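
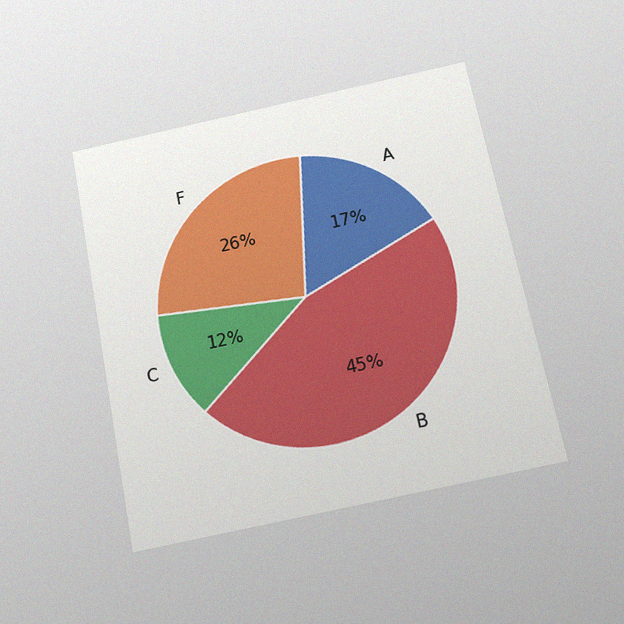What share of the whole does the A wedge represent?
17%

The chart is tilted about 11° counter-clockwise and viewed slightly from below, with some photo noise. The A slice takes up 17% of the pie.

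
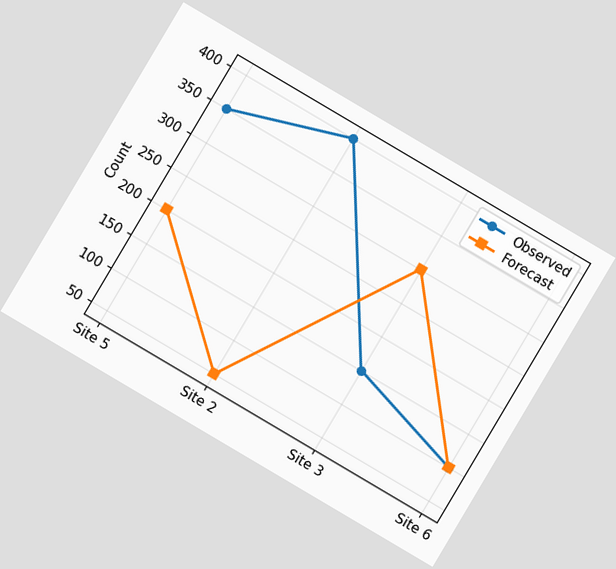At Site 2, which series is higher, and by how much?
The chart is tilted about 31° clockwise. At Site 2, Observed sits above the other line by 350.

Observed, by 350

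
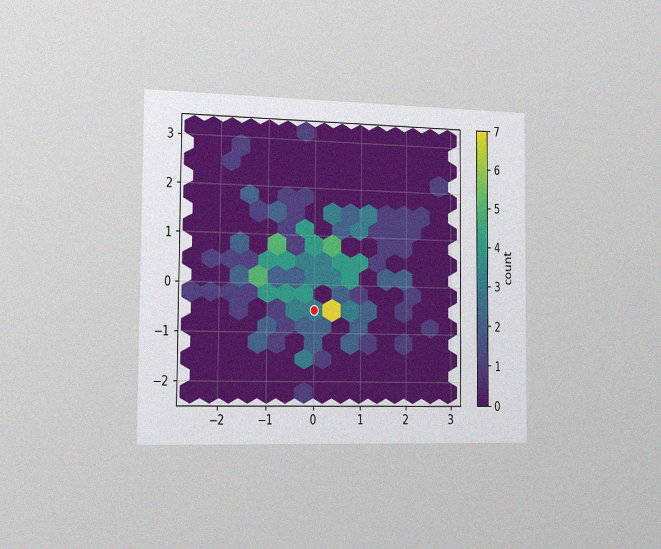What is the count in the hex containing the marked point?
The chart is viewed slightly from the left, with some photo noise. The marked hex reads 3 on the colorbar.

3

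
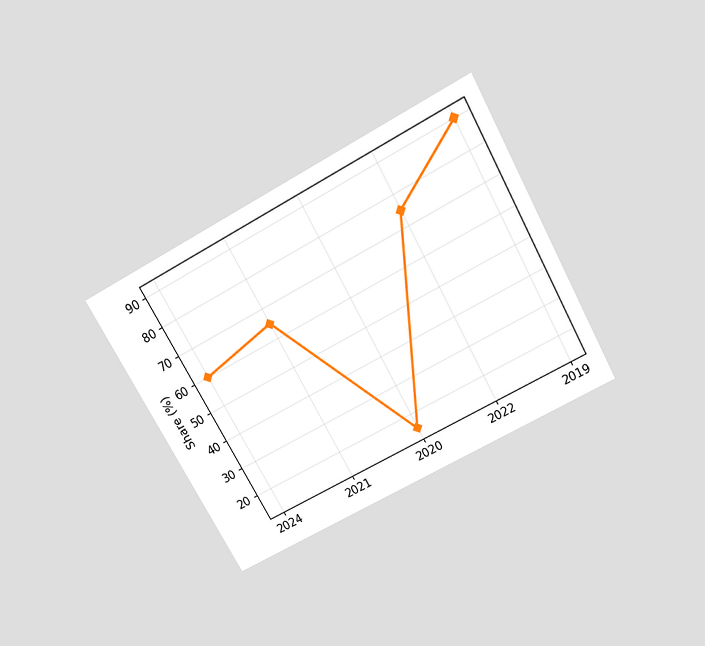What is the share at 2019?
The chart is tilted about 29° counter-clockwise and viewed slightly from above. At 2019, the line is at 90%.

90%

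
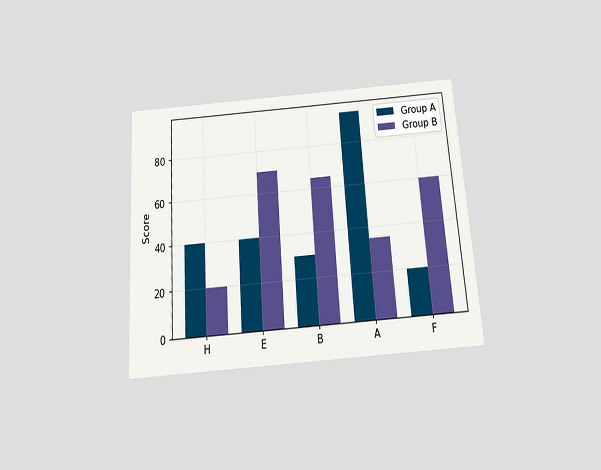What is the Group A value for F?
The chart is tilted about 4° counter-clockwise and viewed slightly from below. The Group A bar at F reaches 20 on the y-axis.

20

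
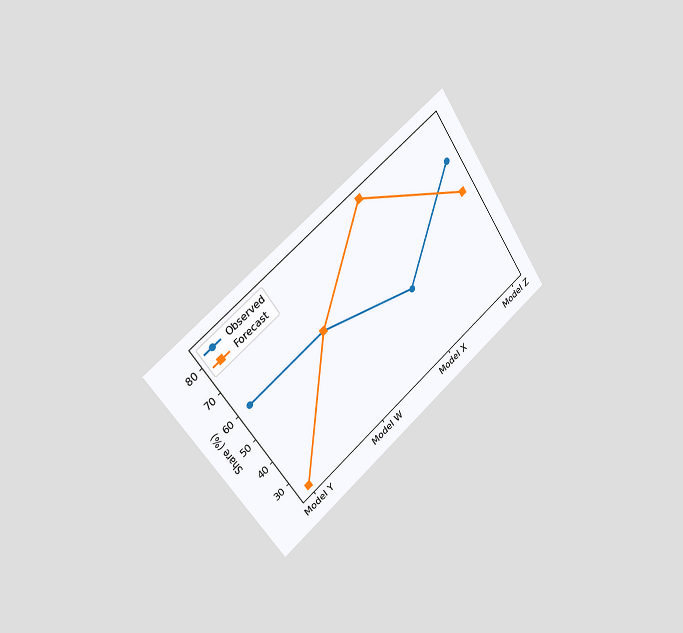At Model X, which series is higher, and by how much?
Forecast, by 36%

The chart is tilted about 35° counter-clockwise and viewed slightly from the left. At Model X, Forecast sits above the other line by 36%.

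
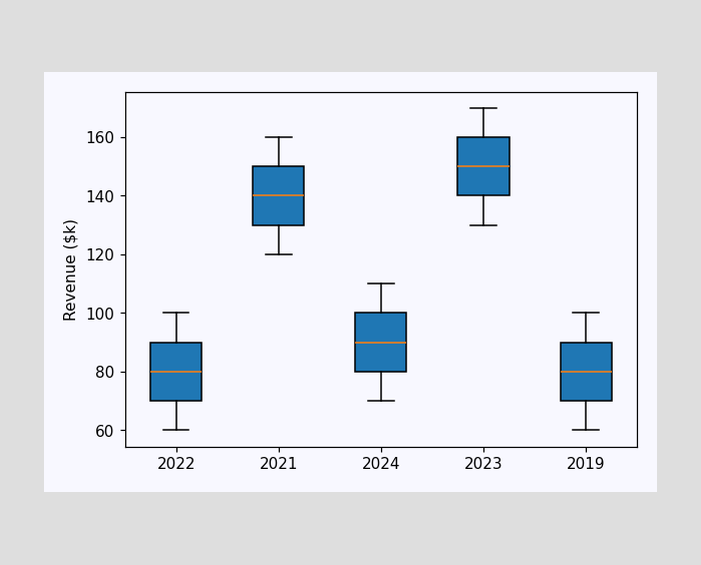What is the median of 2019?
$80k

The median line in the 2019 box sits at $80k.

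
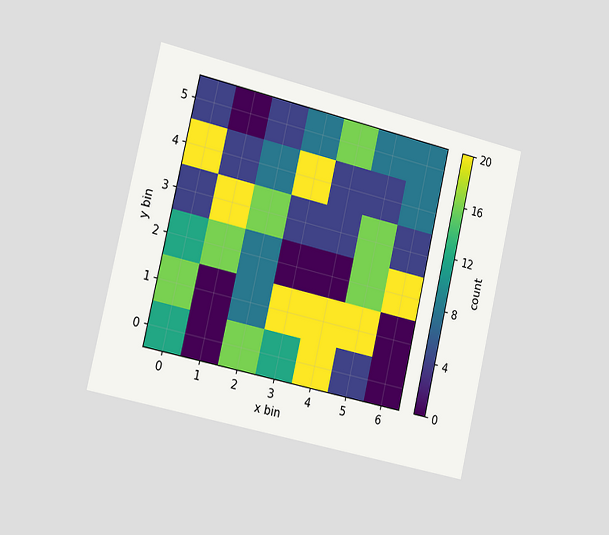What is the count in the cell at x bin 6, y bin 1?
The chart is tilted about 13° clockwise and viewed slightly from the left. Matching the cell (6, 1) against the colorbar gives 0.

0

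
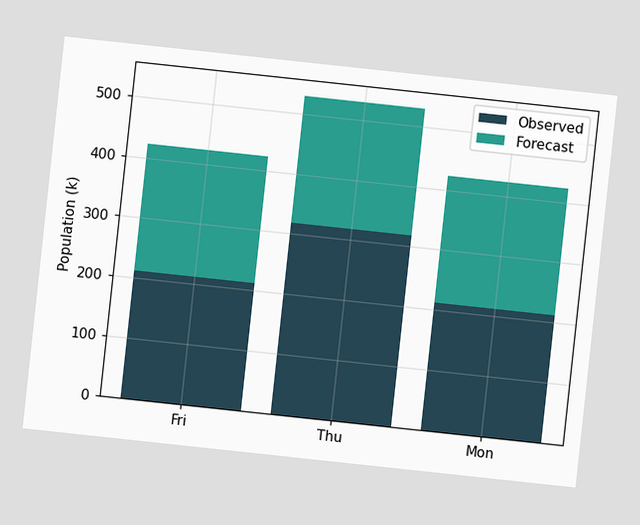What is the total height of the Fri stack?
424k

The chart is tilted about 6° clockwise. The Fri stack's top reaches 424k on the y-axis.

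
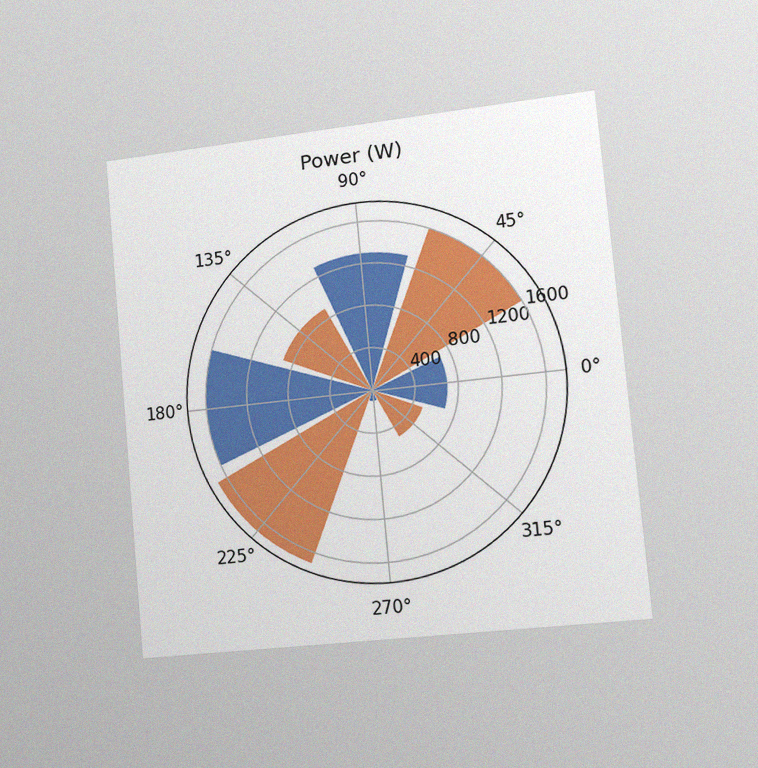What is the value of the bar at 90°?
1300W

The chart is tilted about 5° counter-clockwise and viewed slightly from the right, with some photo noise. The bar at 90° reaches 1300W on the radial axis.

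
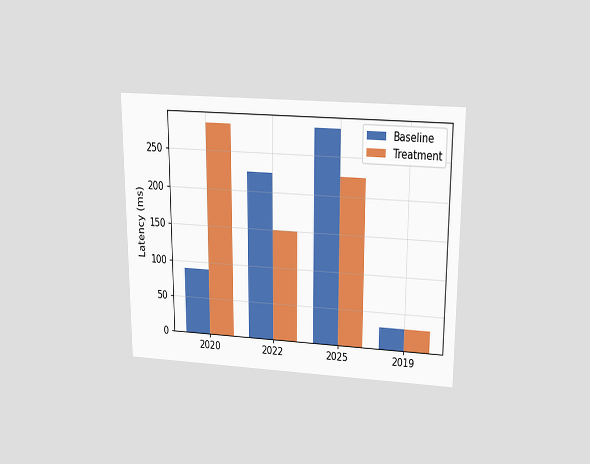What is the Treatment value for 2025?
The chart is viewed slightly from above. The Treatment bar at 2025 reaches 225ms on the y-axis.

225ms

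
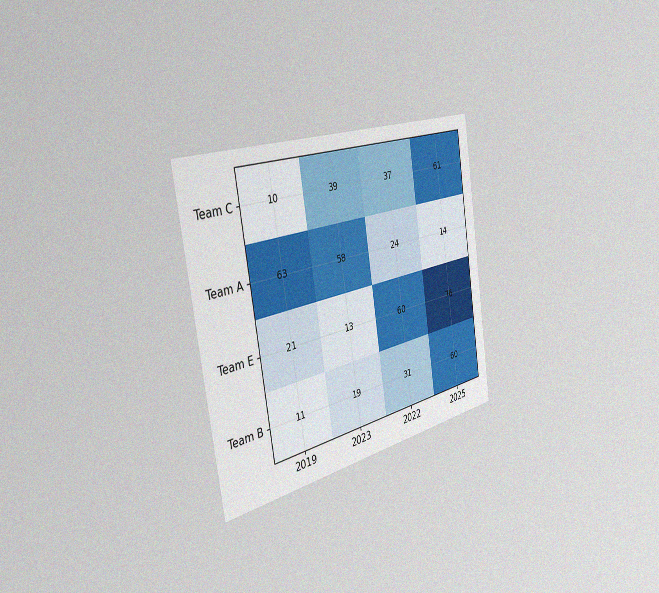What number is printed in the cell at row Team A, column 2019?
63

The chart is tilted about 9° counter-clockwise and viewed slightly from the left, with some photo noise. The (Team A, 2019) cell reads 63.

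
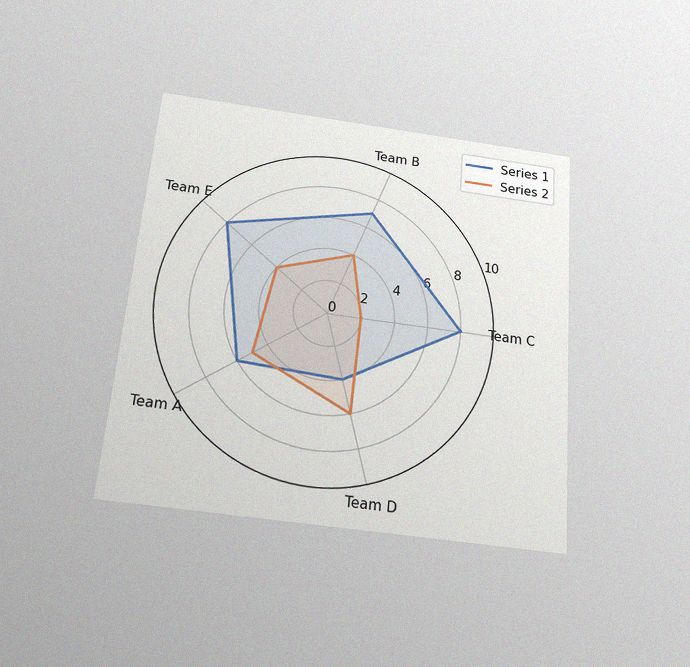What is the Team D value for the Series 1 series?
The chart is tilted about 5° clockwise and viewed slightly from below, with some photo noise. On the Team D axis, Series 1 reaches 4.

4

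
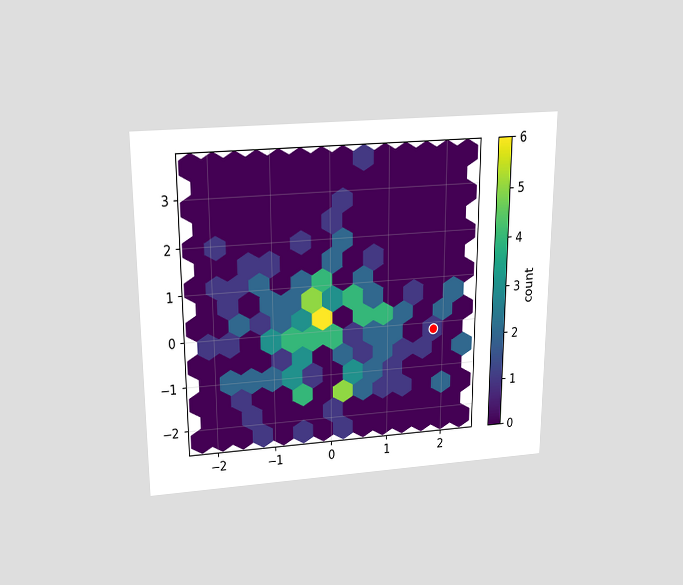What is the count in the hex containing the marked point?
The chart is viewed slightly from above. The marked hex reads 1 on the colorbar.

1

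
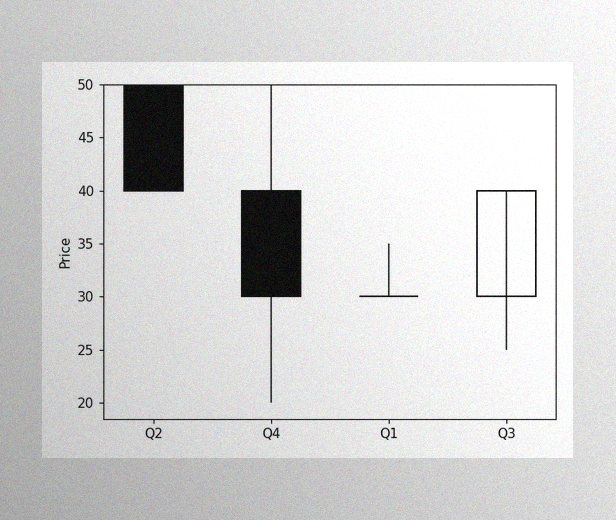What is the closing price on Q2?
40

The image has some photo noise and uneven lighting. The Q2 candle closes at 40.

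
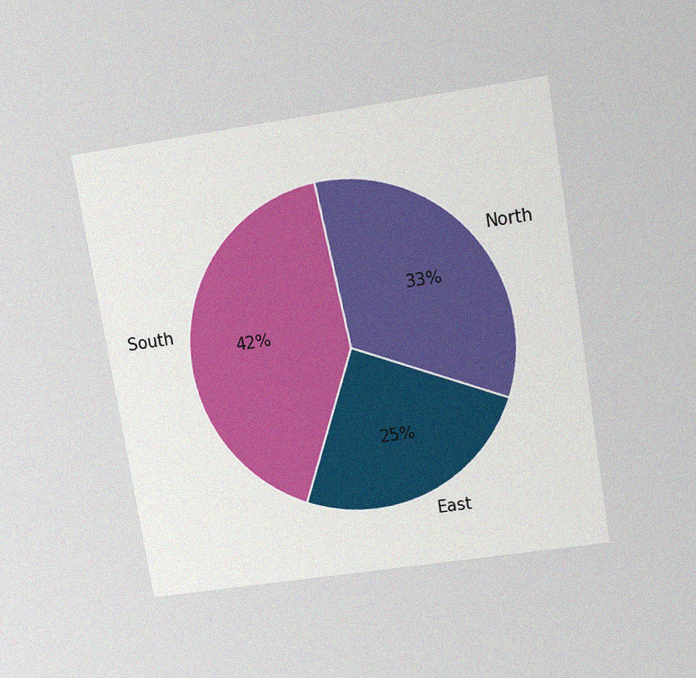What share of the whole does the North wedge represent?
33%

The chart is tilted about 9° counter-clockwise and viewed slightly from above, with some photo noise. The North slice takes up 33% of the pie.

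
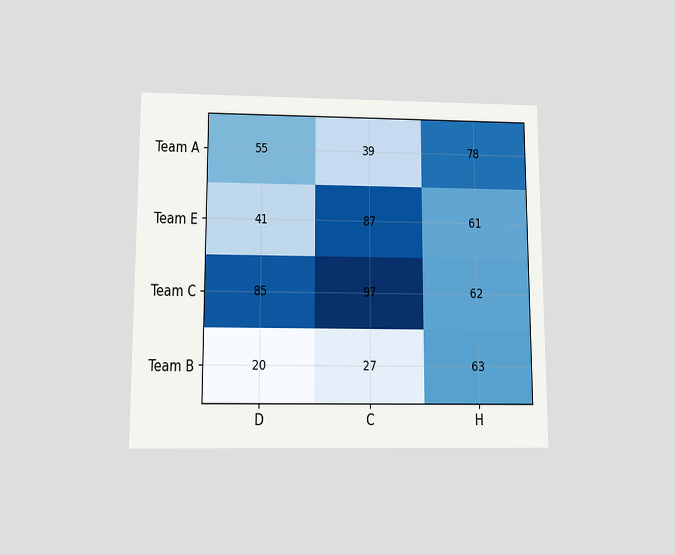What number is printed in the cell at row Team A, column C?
39

The chart is viewed slightly from below. The (Team A, C) cell reads 39.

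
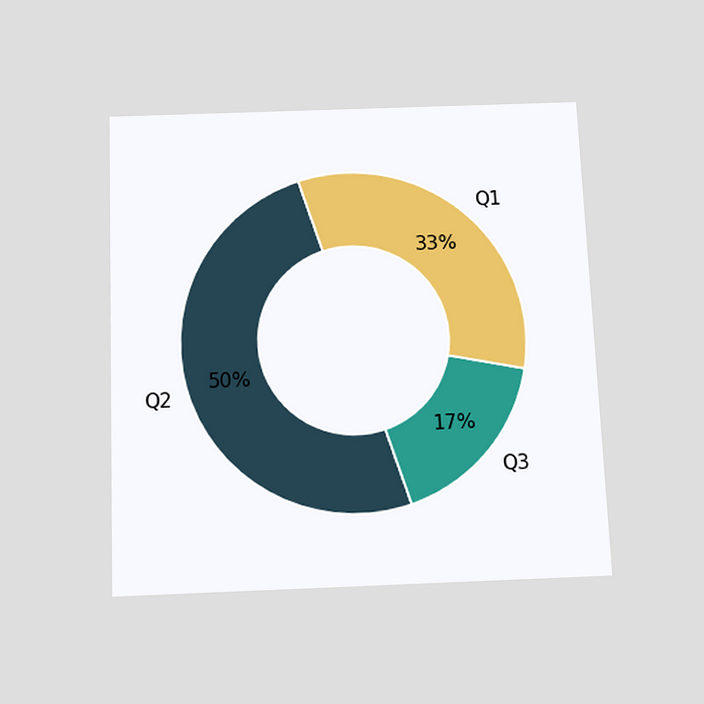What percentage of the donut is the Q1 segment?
The chart is tilted about 2° counter-clockwise and viewed slightly from below. The Q1 segment takes up 33% of the ring.

33%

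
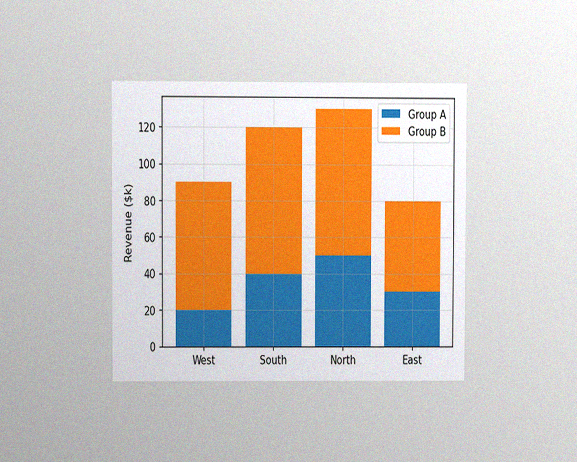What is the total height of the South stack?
$120k

The chart is viewed at a slight angle, with some photo noise. The South stack's top reaches $120k on the y-axis.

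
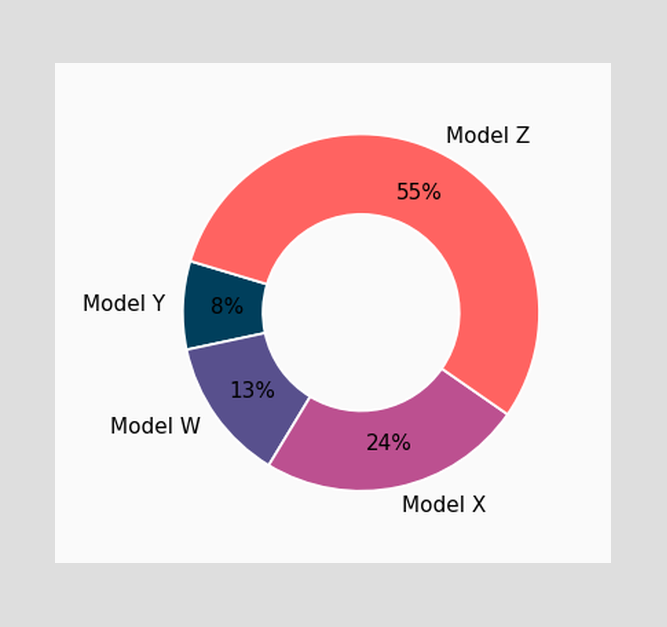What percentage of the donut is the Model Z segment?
The Model Z segment takes up 55% of the ring.

55%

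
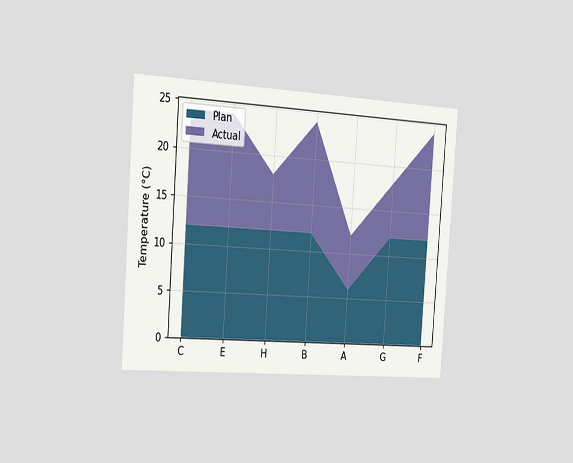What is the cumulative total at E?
The chart is tilted about 4° clockwise and viewed slightly from the left. The stacked total at E reaches 24°C.

24°C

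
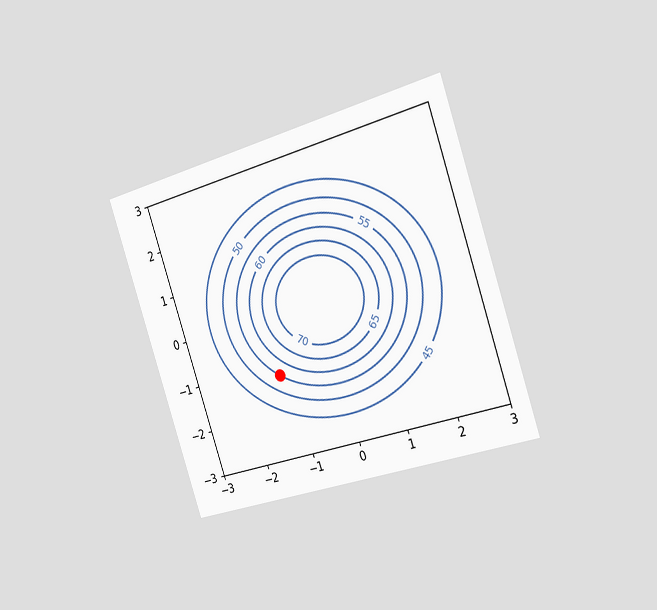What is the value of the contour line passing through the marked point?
The chart is tilted about 18° counter-clockwise and viewed slightly from the right. The marked point sits on the contour labelled 55.

55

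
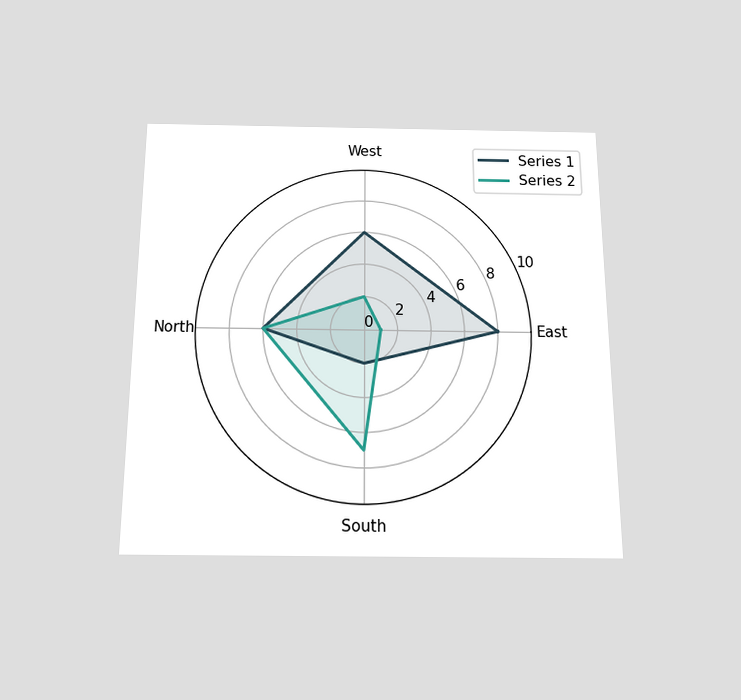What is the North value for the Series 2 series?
The chart is viewed slightly from below. On the North axis, Series 2 reaches 6.

6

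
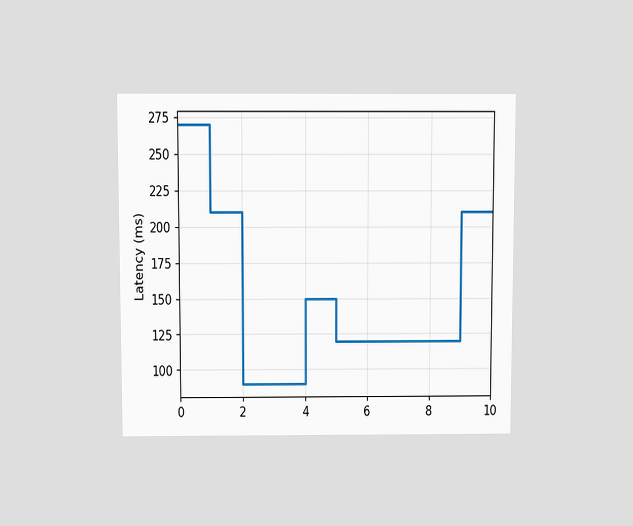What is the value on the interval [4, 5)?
150ms

The chart is viewed slightly from above. On [4, 5) the step sits at 150ms.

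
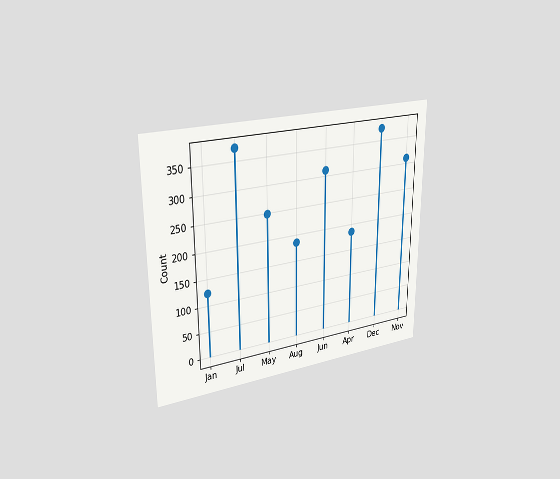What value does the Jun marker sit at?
310

The chart is viewed slightly from the left. The Jun marker sits at 310.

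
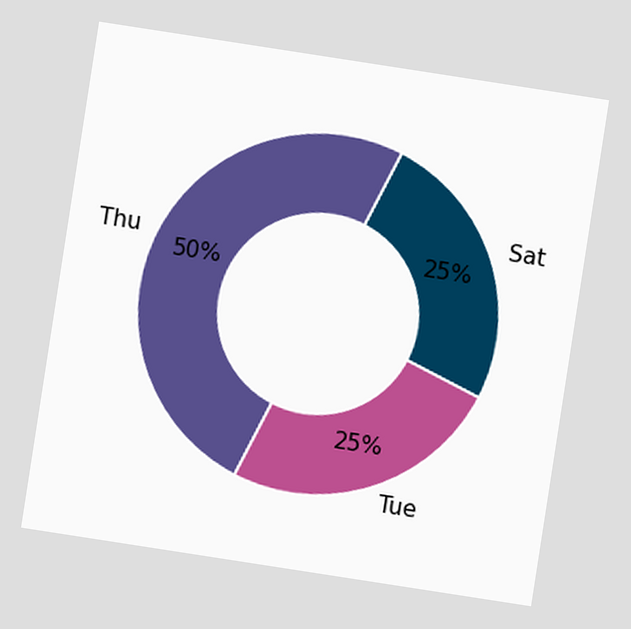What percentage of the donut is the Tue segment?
The chart is tilted about 9° clockwise. The Tue segment takes up 25% of the ring.

25%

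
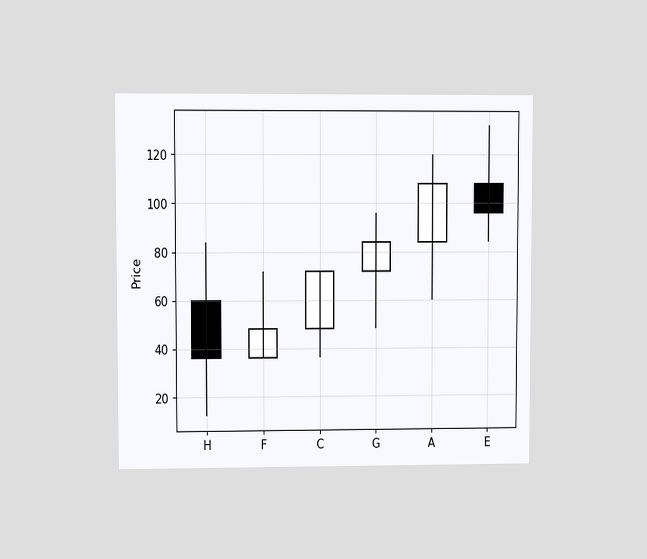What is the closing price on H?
36

The chart is viewed at a slight angle. The H candle closes at 36.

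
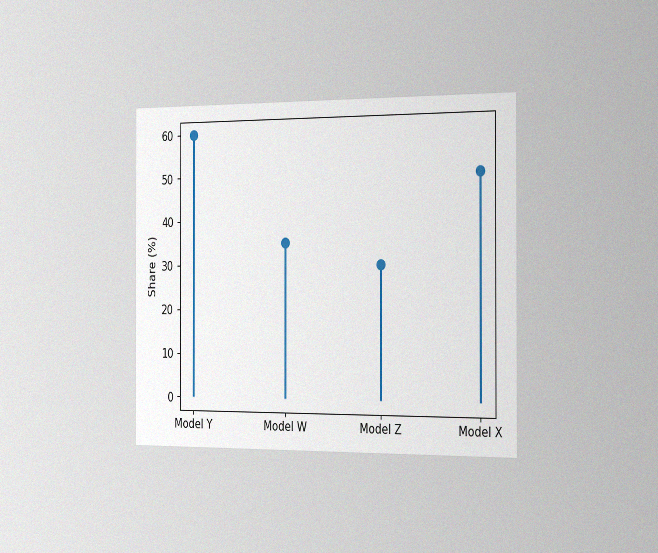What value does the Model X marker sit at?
The chart is viewed slightly from the right, with some photo noise. The Model X marker sits at 50%.

50%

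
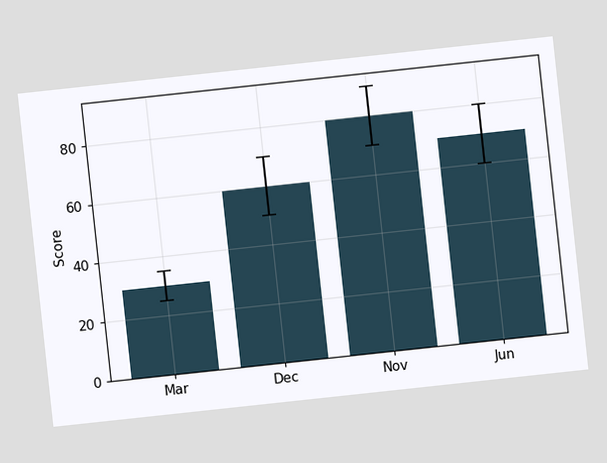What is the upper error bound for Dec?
The chart is tilted about 6° counter-clockwise. The Dec bar's upper whisker reaches 70.

70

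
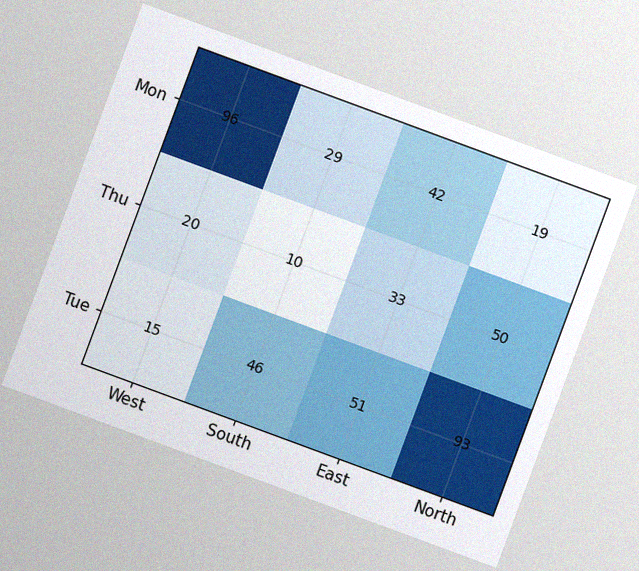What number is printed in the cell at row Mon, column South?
The chart is tilted about 20° clockwise, with some photo noise. The (Mon, South) cell reads 29.

29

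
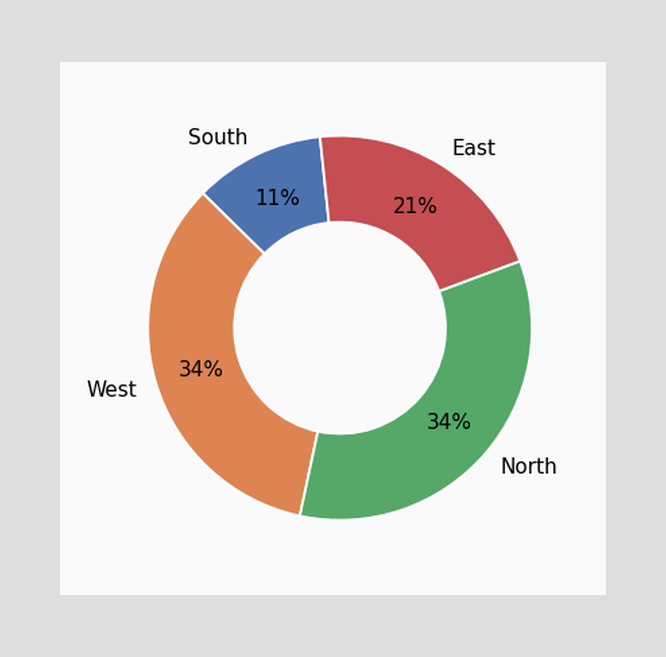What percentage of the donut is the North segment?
The North segment takes up 34% of the ring.

34%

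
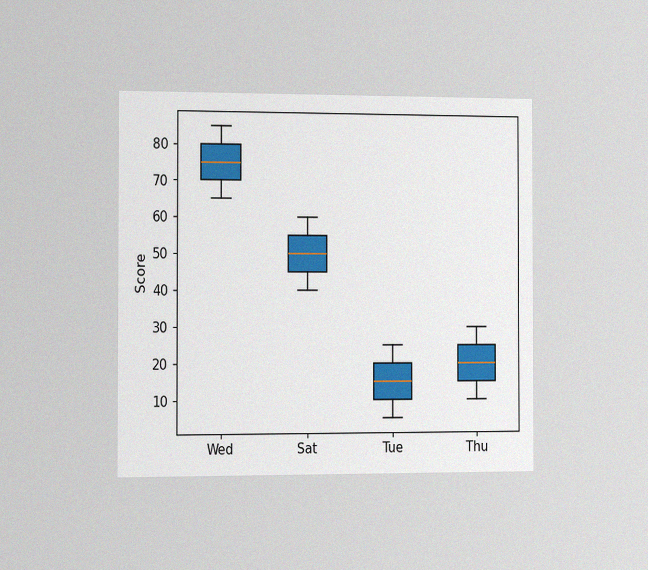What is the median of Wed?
75

The chart is viewed slightly from the left, with some photo noise. The median line in the Wed box sits at 75.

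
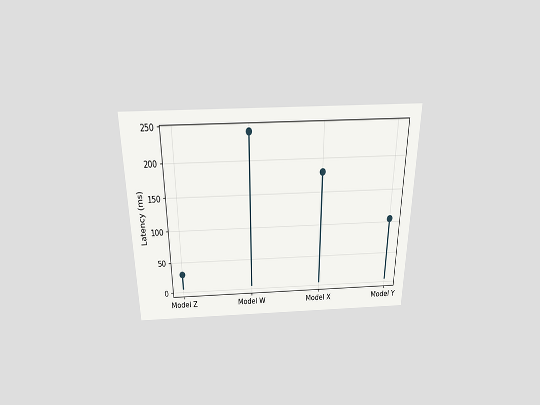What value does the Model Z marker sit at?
30ms

The chart is viewed slightly from above. The Model Z marker sits at 30ms.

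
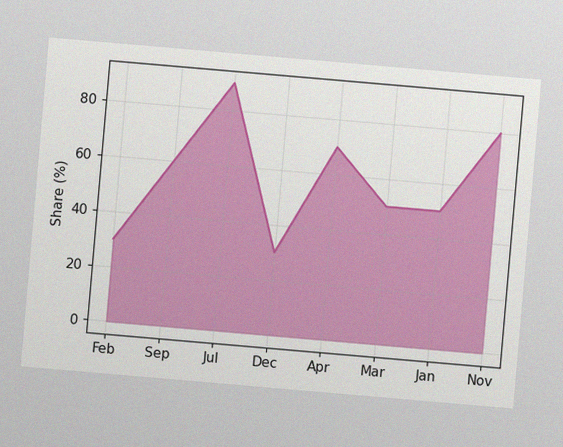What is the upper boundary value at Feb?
30%

The chart is tilted about 5° clockwise, with some photo noise. At Feb the upper boundary is at 30%.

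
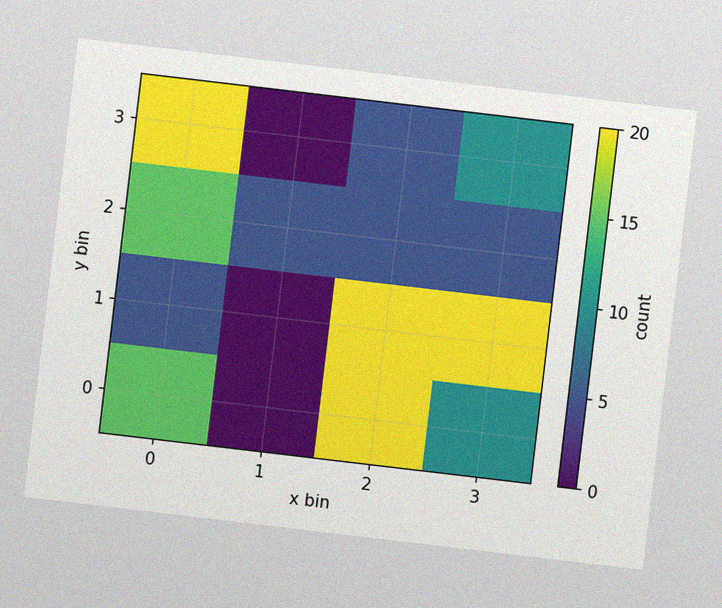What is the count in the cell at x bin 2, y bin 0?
20

The chart is tilted about 7° clockwise, with some photo noise. Matching the cell (2, 0) against the colorbar gives 20.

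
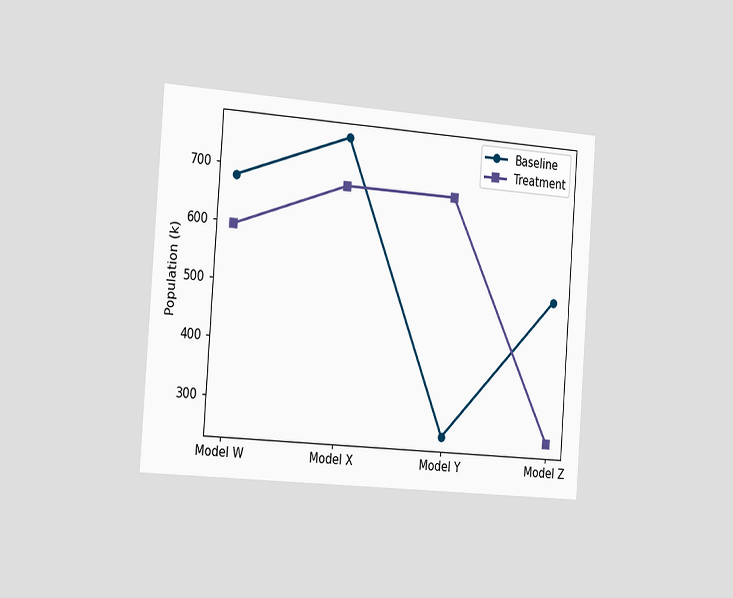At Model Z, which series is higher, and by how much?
Baseline, by 255k

The chart is tilted about 4° clockwise and viewed slightly from the left. At Model Z, Baseline sits above the other line by 255k.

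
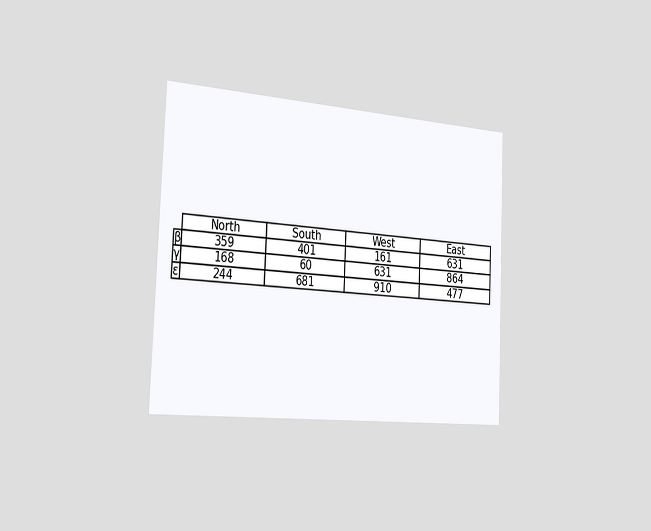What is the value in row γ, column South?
60

The chart is tilted about 2° clockwise and viewed slightly from the left. The (γ, South) cell reads 60.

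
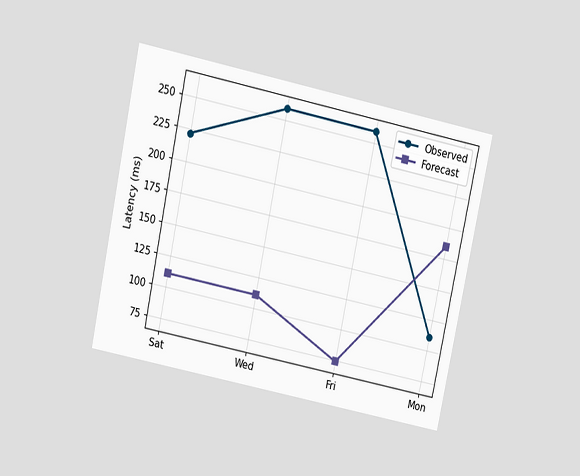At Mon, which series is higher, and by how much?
The chart is tilted about 12° clockwise and viewed slightly from above. At Mon, Forecast sits above the other line by 74ms.

Forecast, by 74ms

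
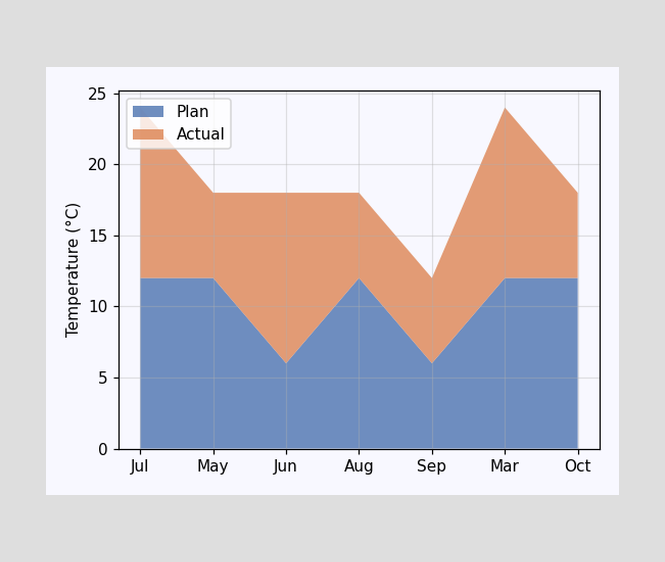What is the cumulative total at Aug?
The stacked total at Aug reaches 18°C.

18°C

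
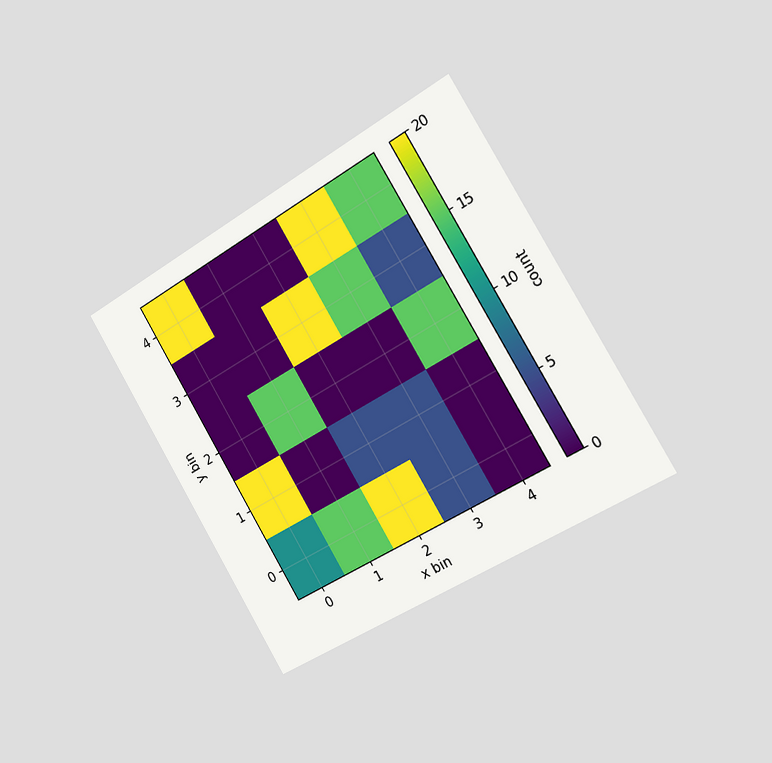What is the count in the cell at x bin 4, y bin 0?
0

The chart is tilted about 30° counter-clockwise and viewed slightly from the right. Matching the cell (4, 0) against the colorbar gives 0.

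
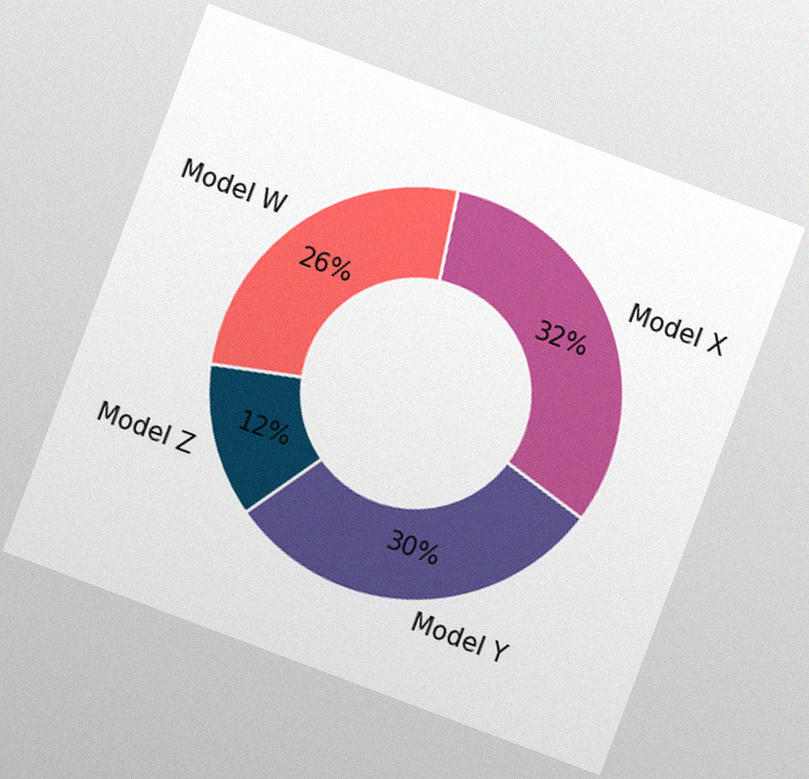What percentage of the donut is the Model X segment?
The chart is tilted about 21° clockwise, with some photo noise. The Model X segment takes up 32% of the ring.

32%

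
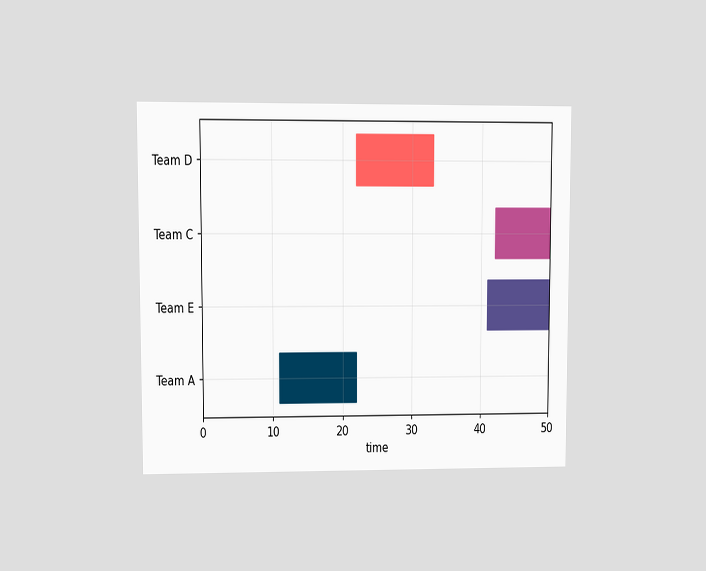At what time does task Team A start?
11

The chart is viewed at a slight angle. The Team A bar begins at t=11.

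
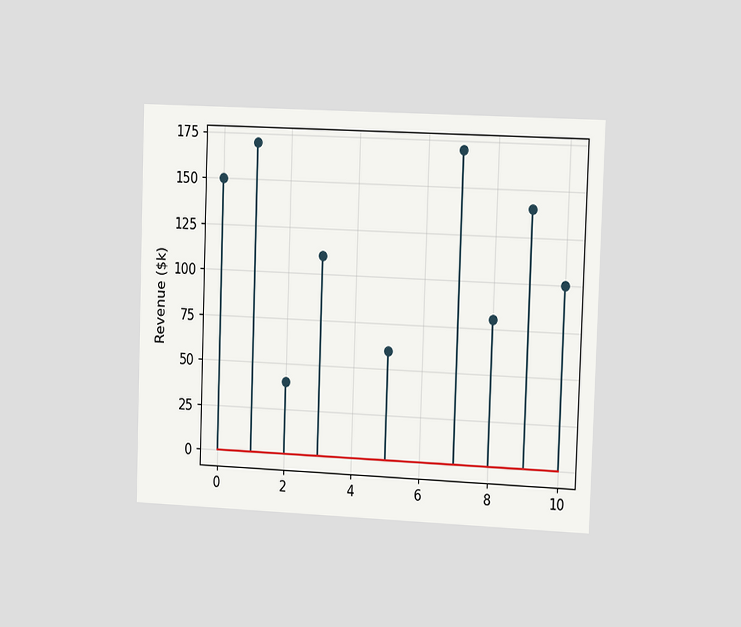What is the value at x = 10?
The chart is tilted about 2° clockwise and viewed slightly from the right. The stem at x=10 reaches $100k.

$100k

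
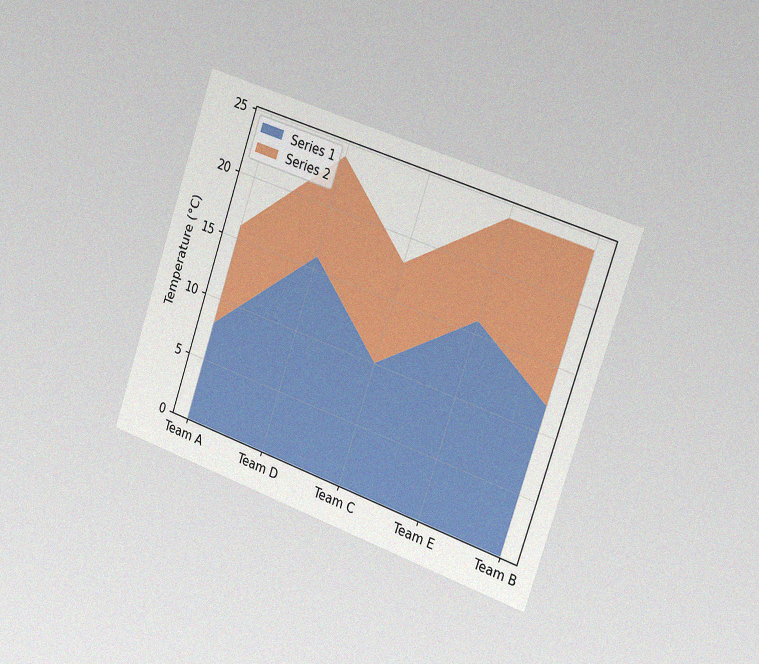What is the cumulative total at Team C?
The chart is tilted about 19° clockwise and viewed slightly from the right, with some photo noise. The stacked total at Team C reaches 18°C.

18°C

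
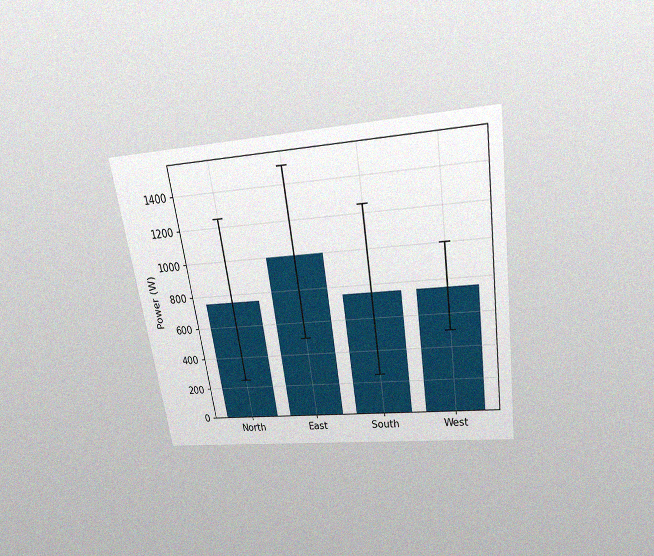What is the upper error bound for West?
1000W

The chart is tilted about 9° counter-clockwise and viewed slightly from above, with some photo noise. The West bar's upper whisker reaches 1000W.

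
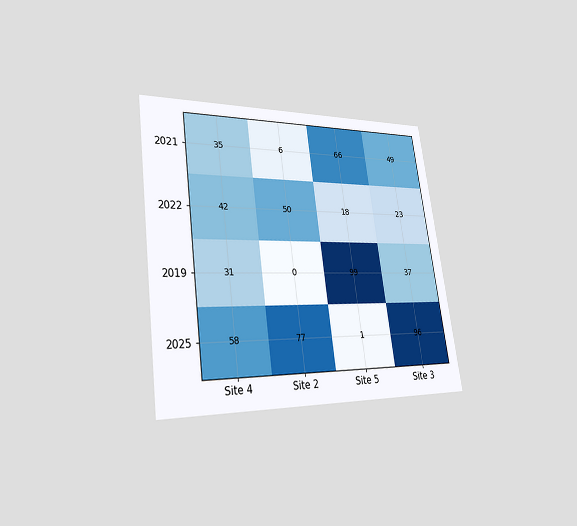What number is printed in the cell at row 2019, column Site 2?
The chart is tilted about 8° counter-clockwise and viewed slightly from the left. The (2019, Site 2) cell reads 0.

0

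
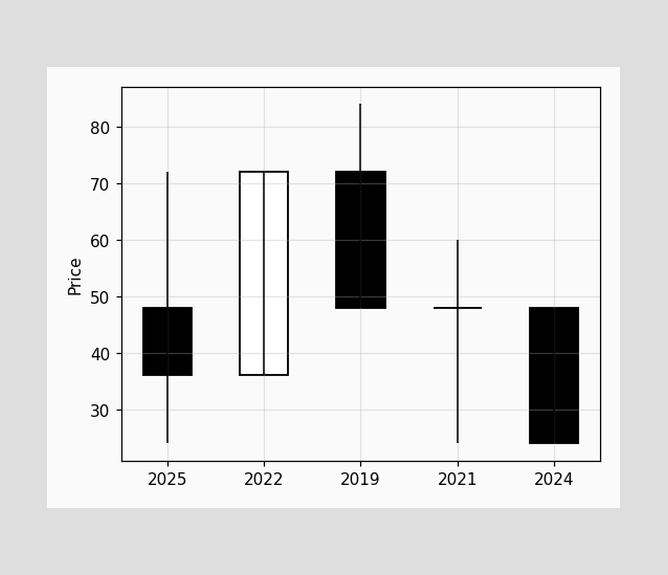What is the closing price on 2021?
48

The 2021 candle closes at 48.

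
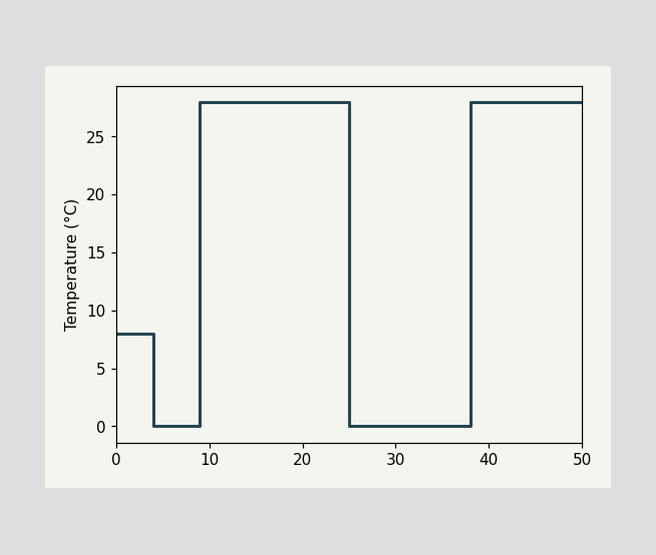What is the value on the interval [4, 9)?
0°C

On [4, 9) the step sits at 0°C.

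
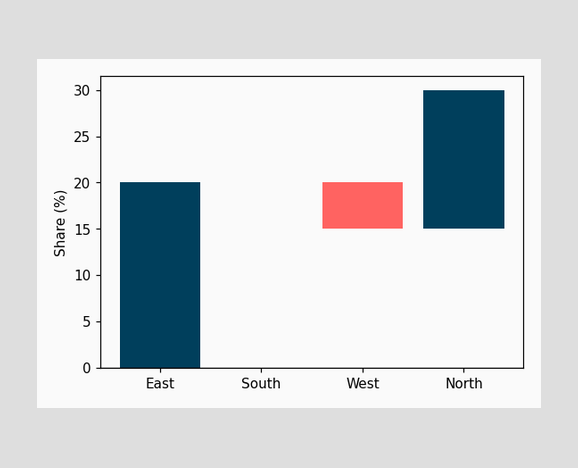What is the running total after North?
30%

After North the running total reaches 30%.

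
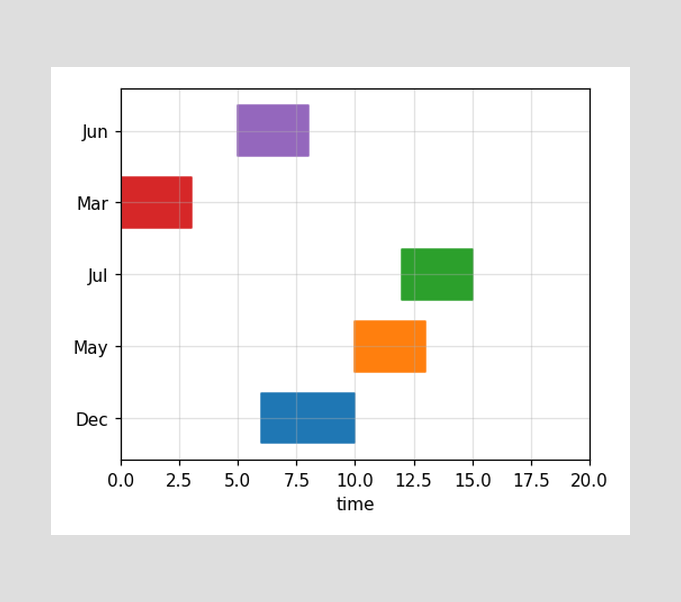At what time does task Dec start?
6

The Dec bar begins at t=6.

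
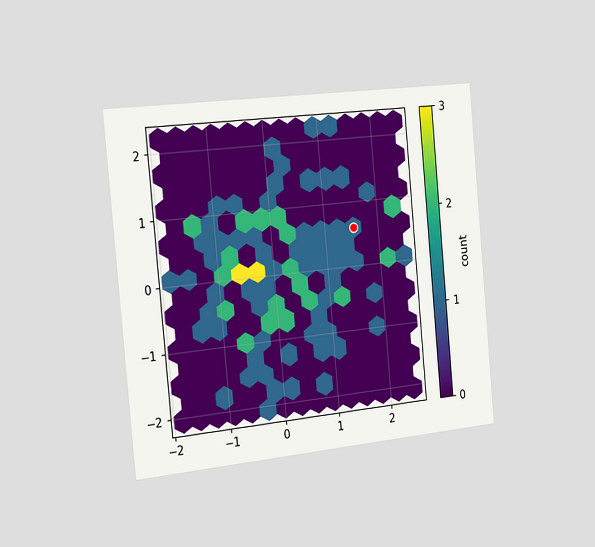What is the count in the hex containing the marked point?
1

The chart is tilted about 5° counter-clockwise and viewed slightly from the left. The marked hex reads 1 on the colorbar.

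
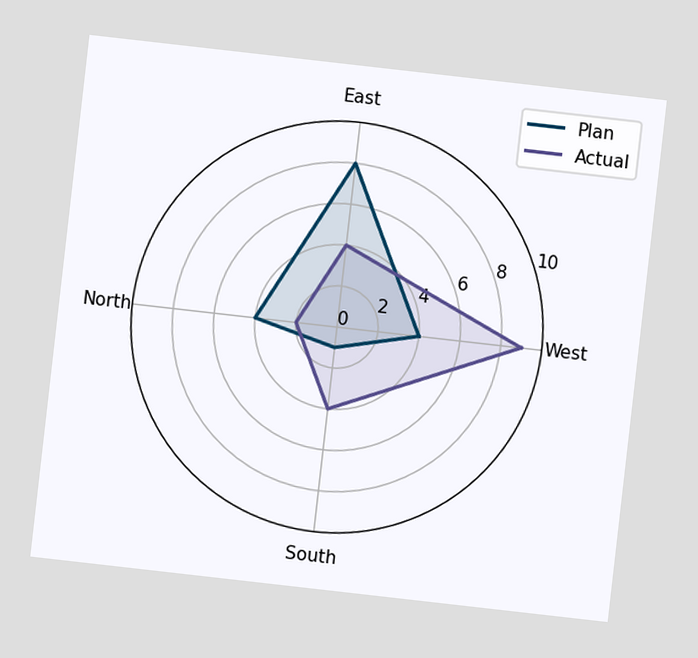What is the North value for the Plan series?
4

The chart is tilted about 6° clockwise. On the North axis, Plan reaches 4.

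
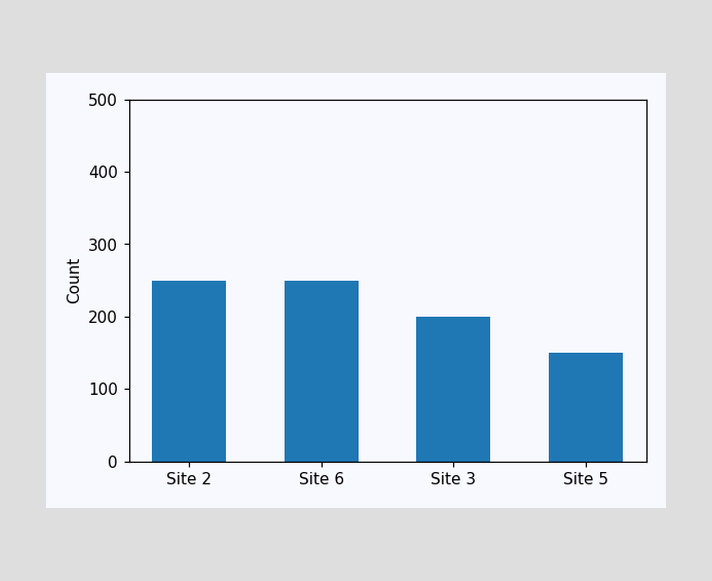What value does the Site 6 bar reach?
Reading along the chart's y-axis, the Site 6 bar reaches 250.

250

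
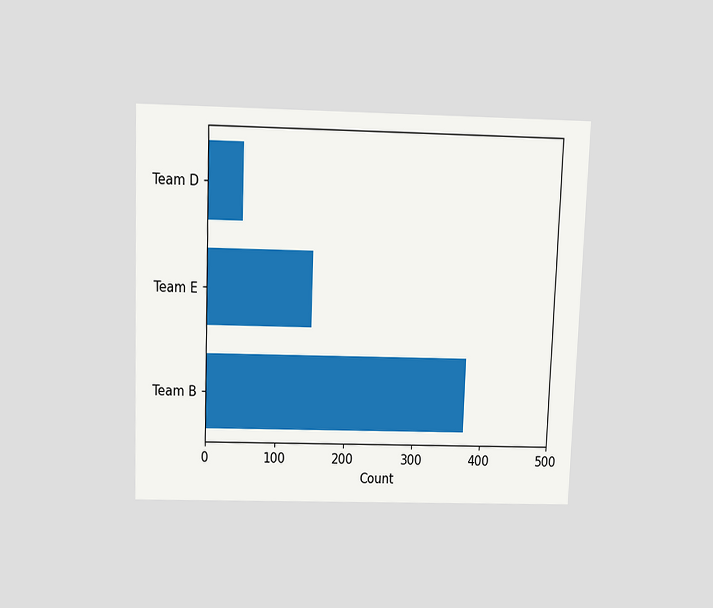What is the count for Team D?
The chart is tilted about 2° clockwise and viewed slightly from above. Reading along the chart's x-axis, the Team D bar reaches 50.

50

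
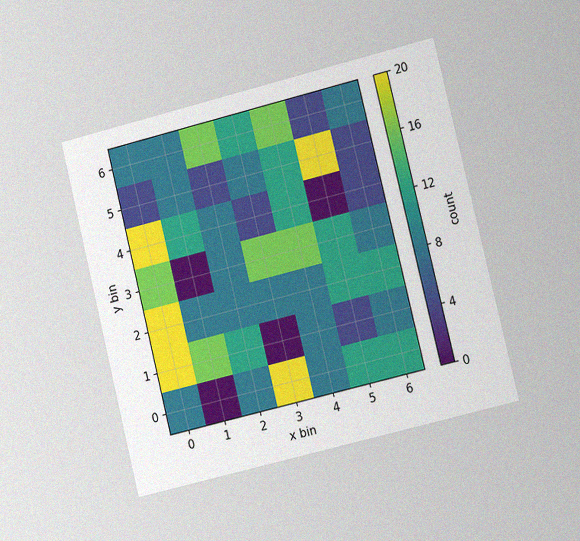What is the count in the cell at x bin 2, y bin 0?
8

The chart is tilted about 14° counter-clockwise and viewed slightly from the right, with some photo noise. Matching the cell (2, 0) against the colorbar gives 8.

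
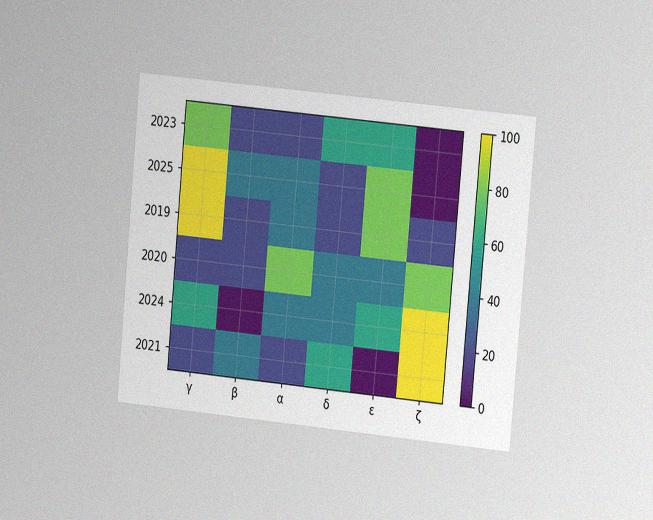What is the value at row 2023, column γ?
The chart is tilted about 5° clockwise and viewed at a slight angle, with some photo noise. Matching cell (2023, γ) against the colorbar gives 80.

80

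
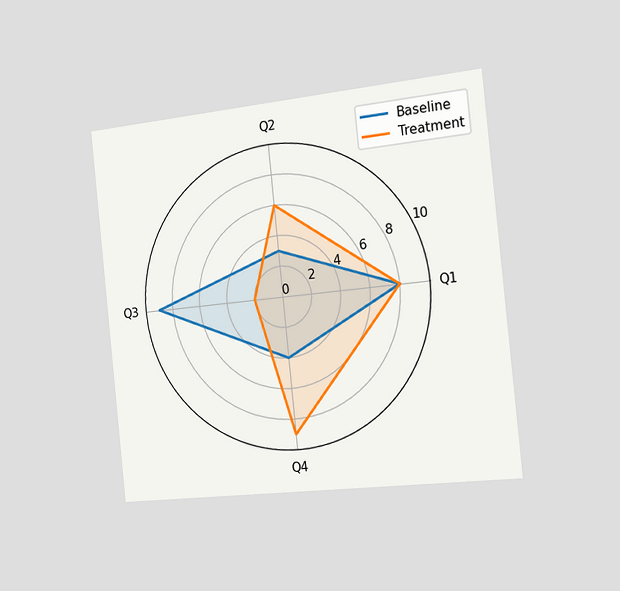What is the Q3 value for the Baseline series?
The chart is tilted about 6° counter-clockwise and viewed slightly from the right. On the Q3 axis, Baseline reaches 9.

9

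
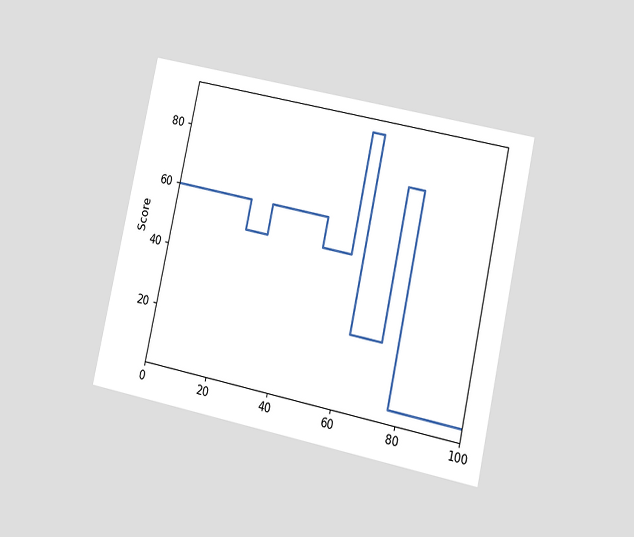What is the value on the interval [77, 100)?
The chart is tilted about 12° clockwise and viewed at a slight angle. On [77, 100) the step sits at 5.

5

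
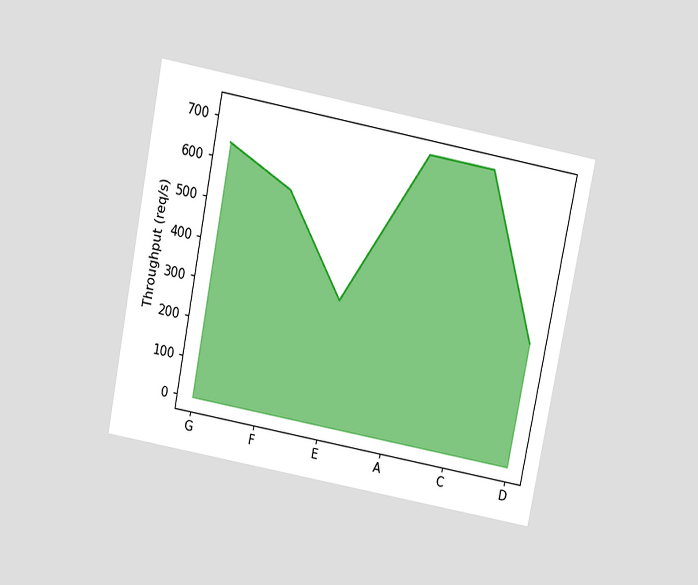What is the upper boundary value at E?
320req/s

The chart is tilted about 11° clockwise and viewed slightly from above. At E the upper boundary is at 320req/s.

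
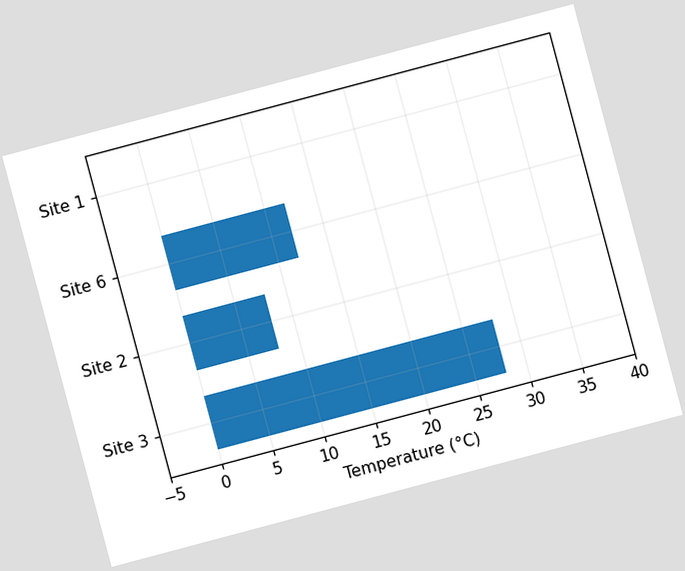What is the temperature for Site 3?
28°C

The chart is tilted about 15° counter-clockwise. Reading along the chart's x-axis, the Site 3 bar reaches 28°C.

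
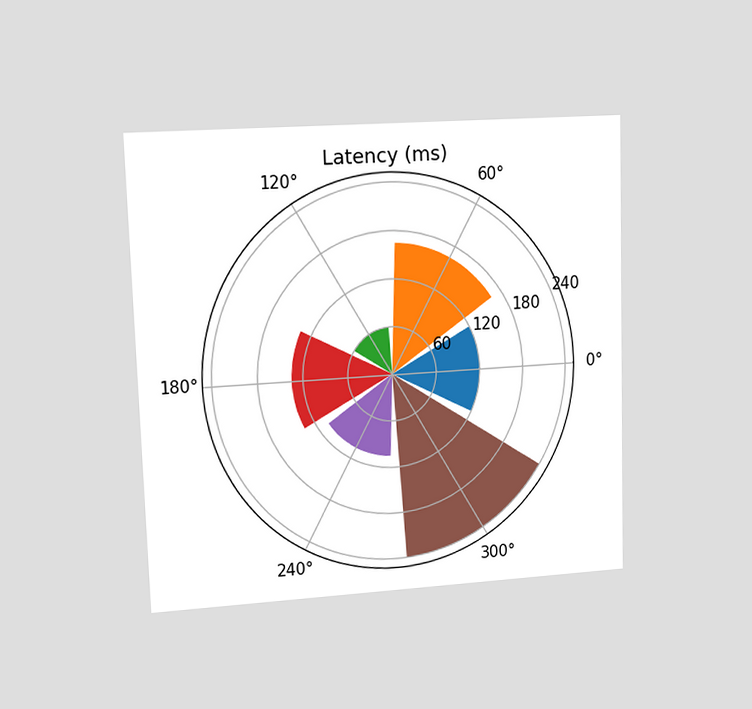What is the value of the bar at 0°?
The chart is viewed at a slight angle. The bar at 0° reaches 120ms on the radial axis.

120ms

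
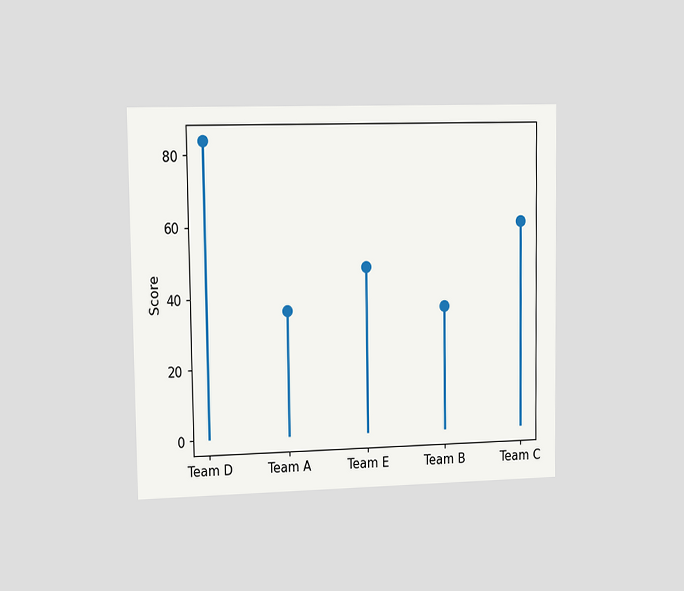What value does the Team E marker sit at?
The chart is viewed slightly from the left. The Team E marker sits at 48.

48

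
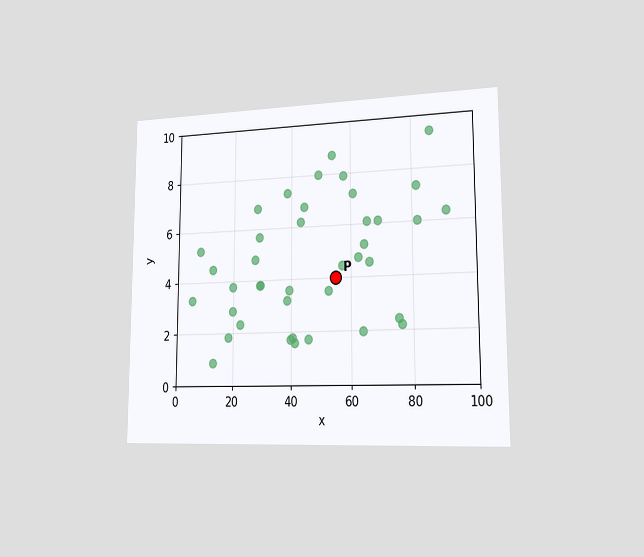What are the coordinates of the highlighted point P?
(55, 4)

The chart is viewed slightly from the right. Following the gridlines from P to each axis, P sits at (55, 4).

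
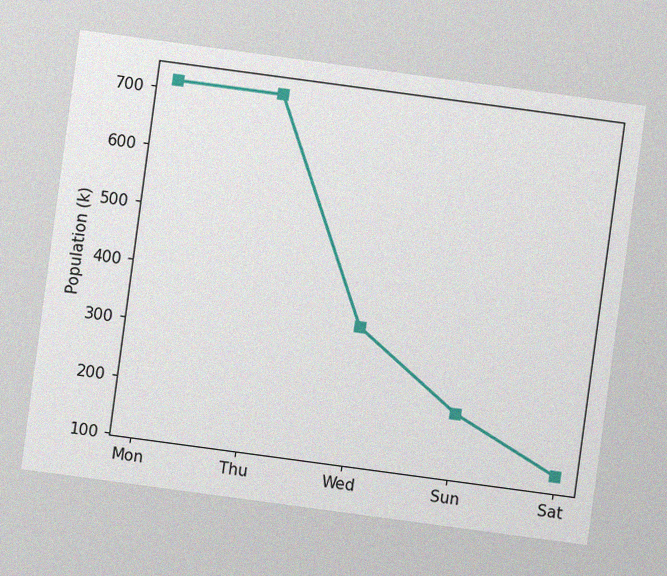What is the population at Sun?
The chart is tilted about 8° clockwise, with some photo noise. At Sun, the line is at 210k.

210k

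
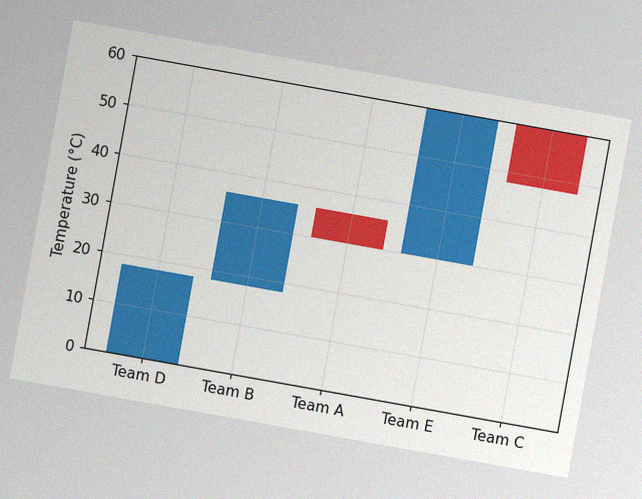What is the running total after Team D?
18°C

The chart is tilted about 10° clockwise, with some photo noise. After Team D the running total reaches 18°C.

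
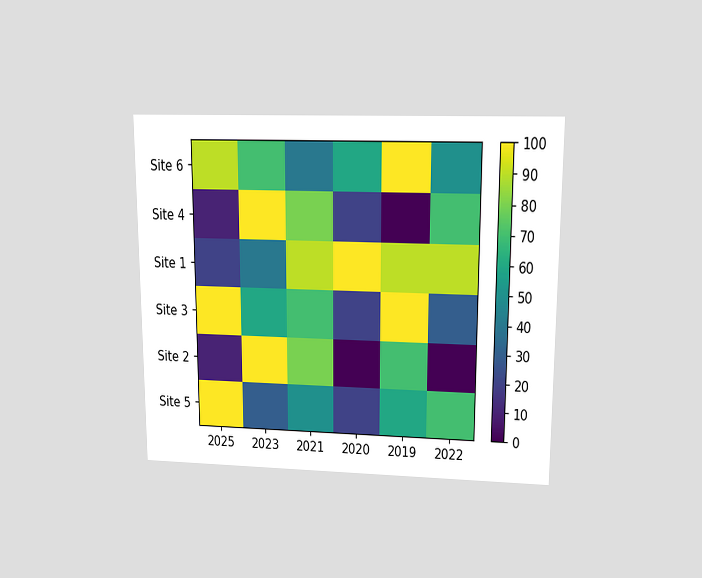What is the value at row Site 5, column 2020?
20

The chart is viewed at a slight angle. Matching cell (Site 5, 2020) against the colorbar gives 20.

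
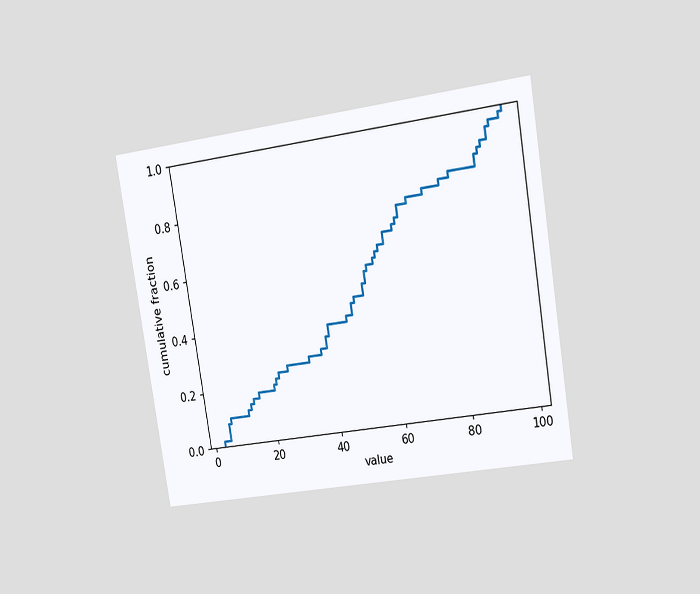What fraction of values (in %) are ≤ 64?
The chart is tilted about 9° counter-clockwise and viewed slightly from the right. At x=64 the ECDF step is at 70%.

70%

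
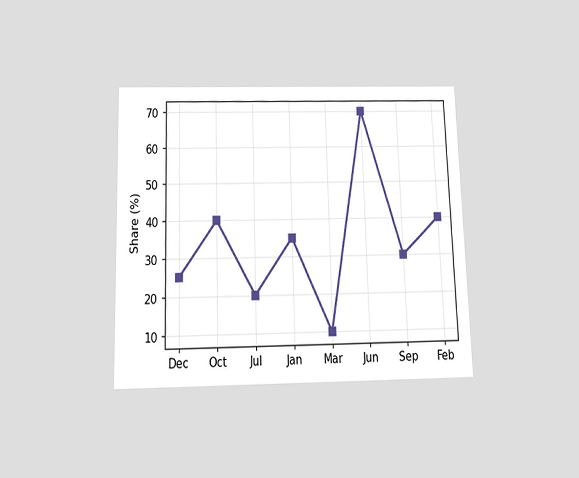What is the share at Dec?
The chart is viewed slightly from below. At Dec, the line is at 25%.

25%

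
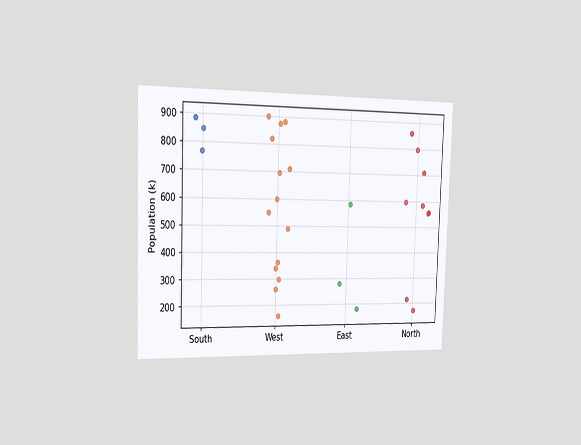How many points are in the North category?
9

The chart is viewed slightly from the left. Counting the markers in the North column gives 9.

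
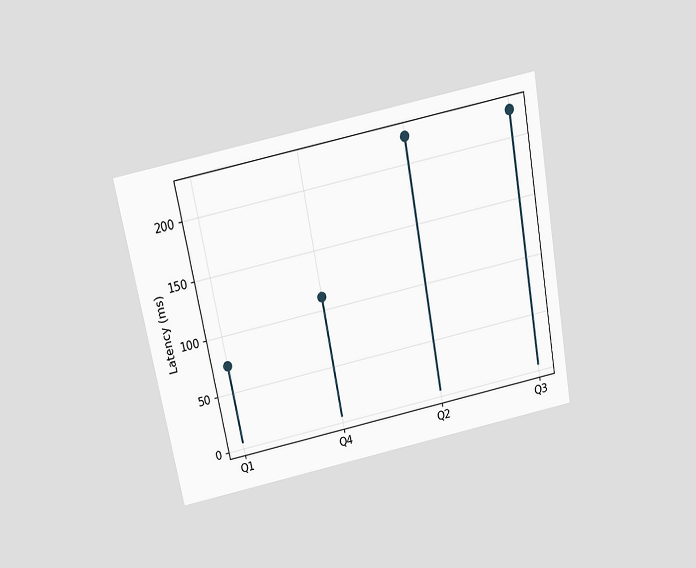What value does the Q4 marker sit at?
111ms

The chart is tilted about 11° counter-clockwise and viewed slightly from above. The Q4 marker sits at 111ms.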